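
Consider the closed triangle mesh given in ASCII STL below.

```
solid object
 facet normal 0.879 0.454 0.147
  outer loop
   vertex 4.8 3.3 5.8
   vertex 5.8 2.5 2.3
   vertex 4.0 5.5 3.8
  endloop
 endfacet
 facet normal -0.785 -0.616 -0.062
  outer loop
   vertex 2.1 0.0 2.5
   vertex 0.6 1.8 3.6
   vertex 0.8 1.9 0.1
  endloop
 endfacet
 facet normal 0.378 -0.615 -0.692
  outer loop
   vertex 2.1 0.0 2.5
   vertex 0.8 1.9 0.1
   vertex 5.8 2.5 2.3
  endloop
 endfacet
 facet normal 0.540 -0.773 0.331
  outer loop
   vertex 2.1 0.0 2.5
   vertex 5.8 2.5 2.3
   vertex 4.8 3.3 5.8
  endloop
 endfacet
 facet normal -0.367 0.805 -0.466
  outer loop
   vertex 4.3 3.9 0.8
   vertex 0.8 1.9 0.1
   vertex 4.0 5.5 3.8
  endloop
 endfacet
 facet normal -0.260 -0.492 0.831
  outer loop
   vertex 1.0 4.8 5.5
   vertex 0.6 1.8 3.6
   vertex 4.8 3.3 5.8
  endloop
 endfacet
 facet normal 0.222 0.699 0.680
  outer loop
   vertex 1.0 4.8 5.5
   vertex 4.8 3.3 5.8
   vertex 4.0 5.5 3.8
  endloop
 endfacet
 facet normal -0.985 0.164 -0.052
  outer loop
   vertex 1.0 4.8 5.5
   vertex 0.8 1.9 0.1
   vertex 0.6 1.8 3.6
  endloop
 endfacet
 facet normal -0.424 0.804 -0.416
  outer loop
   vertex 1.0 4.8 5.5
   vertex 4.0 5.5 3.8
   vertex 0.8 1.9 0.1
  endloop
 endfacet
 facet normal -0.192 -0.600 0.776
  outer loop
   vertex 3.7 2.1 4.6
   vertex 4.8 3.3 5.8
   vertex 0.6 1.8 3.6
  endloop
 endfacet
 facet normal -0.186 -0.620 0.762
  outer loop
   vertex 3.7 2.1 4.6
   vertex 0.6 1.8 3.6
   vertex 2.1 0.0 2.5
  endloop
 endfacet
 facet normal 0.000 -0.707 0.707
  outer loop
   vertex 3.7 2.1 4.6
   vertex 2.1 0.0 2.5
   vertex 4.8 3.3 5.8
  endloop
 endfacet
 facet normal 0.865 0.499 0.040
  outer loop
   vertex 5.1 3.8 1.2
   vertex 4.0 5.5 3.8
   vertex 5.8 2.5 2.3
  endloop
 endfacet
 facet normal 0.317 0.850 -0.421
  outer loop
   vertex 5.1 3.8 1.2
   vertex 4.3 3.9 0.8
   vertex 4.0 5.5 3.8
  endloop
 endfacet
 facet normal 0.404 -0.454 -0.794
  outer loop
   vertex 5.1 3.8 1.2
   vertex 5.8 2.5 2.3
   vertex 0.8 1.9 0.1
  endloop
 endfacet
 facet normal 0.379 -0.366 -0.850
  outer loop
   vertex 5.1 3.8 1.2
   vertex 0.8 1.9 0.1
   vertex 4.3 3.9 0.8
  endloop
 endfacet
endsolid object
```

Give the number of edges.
24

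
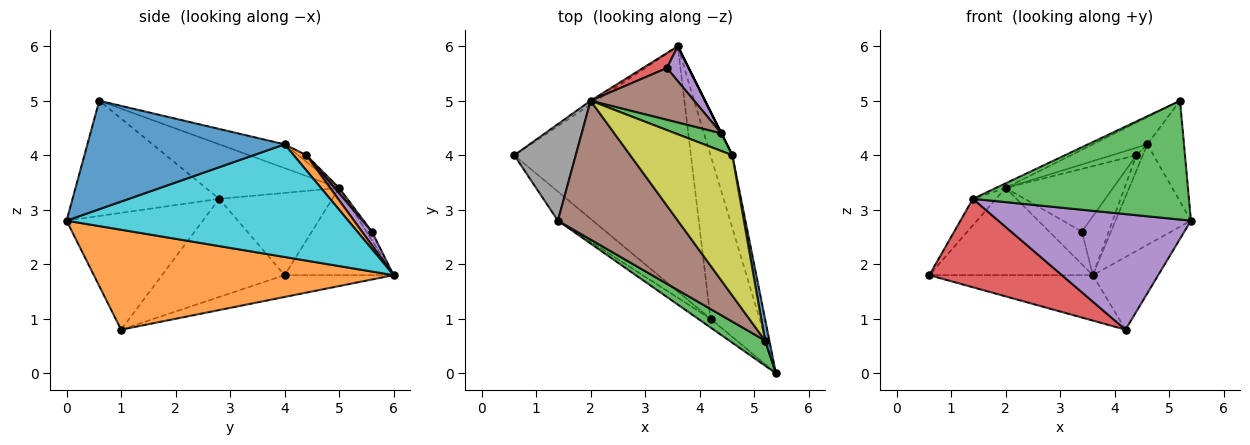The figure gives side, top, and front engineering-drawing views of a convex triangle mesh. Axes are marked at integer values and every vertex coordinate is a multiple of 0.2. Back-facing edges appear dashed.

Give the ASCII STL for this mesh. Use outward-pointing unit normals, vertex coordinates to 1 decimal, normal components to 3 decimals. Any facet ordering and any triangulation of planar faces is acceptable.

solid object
 facet normal -0.121 0.181 -0.976
  outer loop
   vertex 4.2 1.0 0.8
   vertex 0.6 4.0 1.8
   vertex 3.6 6.0 1.8
  endloop
 endfacet
 facet normal 0.881 0.192 -0.432
  outer loop
   vertex 4.2 1.0 0.8
   vertex 3.6 6.0 1.8
   vertex 5.4 0.0 2.8
  endloop
 endfacet
 facet normal -0.553 -0.815 0.172
  outer loop
   vertex 1.4 2.8 3.2
   vertex 5.4 0.0 2.8
   vertex 5.2 0.6 5.0
  endloop
 endfacet
 facet normal -0.660 -0.714 -0.235
  outer loop
   vertex 1.4 2.8 3.2
   vertex 0.6 4.0 1.8
   vertex 4.2 1.0 0.8
  endloop
 endfacet
 facet normal -0.576 -0.815 -0.061
  outer loop
   vertex 1.4 2.8 3.2
   vertex 4.2 1.0 0.8
   vertex 5.4 0.0 2.8
  endloop
 endfacet
 facet normal -0.414 0.030 0.910
  outer loop
   vertex 2.0 5.0 3.4
   vertex 1.4 2.8 3.2
   vertex 5.2 0.6 5.0
  endloop
 endfacet
 facet normal -0.554 0.832 -0.035
  outer loop
   vertex 2.0 5.0 3.4
   vertex 3.6 6.0 1.8
   vertex 0.6 4.0 1.8
  endloop
 endfacet
 facet normal -0.791 0.162 0.591
  outer loop
   vertex 2.0 5.0 3.4
   vertex 0.6 4.0 1.8
   vertex 1.4 2.8 3.2
  endloop
 endfacet
 facet normal -0.223 0.186 0.957
  outer loop
   vertex 4.6 4.0 4.2
   vertex 2.0 5.0 3.4
   vertex 5.2 0.6 5.0
  endloop
 endfacet
 facet normal 0.950 0.254 -0.184
  outer loop
   vertex 4.6 4.0 4.2
   vertex 5.4 0.0 2.8
   vertex 3.6 6.0 1.8
  endloop
 endfacet
 facet normal 0.982 0.183 0.039
  outer loop
   vertex 4.6 4.0 4.2
   vertex 5.2 0.6 5.0
   vertex 5.4 0.0 2.8
  endloop
 endfacet
 facet normal 0.894 0.447 0.000
  outer loop
   vertex 4.4 4.4 4.0
   vertex 4.6 4.0 4.2
   vertex 3.6 6.0 1.8
  endloop
 endfacet
 facet normal -0.130 0.391 0.911
  outer loop
   vertex 4.4 4.4 4.0
   vertex 2.0 5.0 3.4
   vertex 4.6 4.0 4.2
  endloop
 endfacet
 facet normal -0.150 0.899 0.412
  outer loop
   vertex 3.4 5.6 2.6
   vertex 3.6 6.0 1.8
   vertex 2.0 5.0 3.4
  endloop
 endfacet
 facet normal 0.304 0.820 0.486
  outer loop
   vertex 3.4 5.6 2.6
   vertex 4.4 4.4 4.0
   vertex 3.6 6.0 1.8
  endloop
 endfacet
 facet normal 0.034 0.771 0.637
  outer loop
   vertex 3.4 5.6 2.6
   vertex 2.0 5.0 3.4
   vertex 4.4 4.4 4.0
  endloop
 endfacet
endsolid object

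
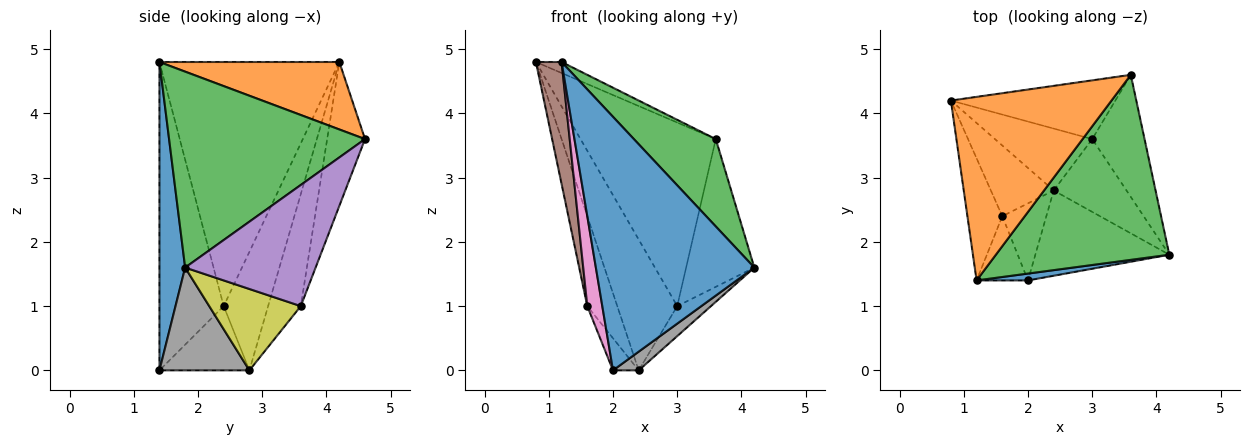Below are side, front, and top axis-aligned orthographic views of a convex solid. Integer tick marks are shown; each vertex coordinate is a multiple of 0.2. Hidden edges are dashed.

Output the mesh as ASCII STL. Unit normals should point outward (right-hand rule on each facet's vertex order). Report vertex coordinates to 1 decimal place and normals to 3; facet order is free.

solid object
 facet normal 0.160 -0.987 0.027
  outer loop
   vertex 2.0 1.4 0.0
   vertex 4.2 1.8 1.6
   vertex 1.2 1.4 4.8
  endloop
 endfacet
 facet normal 0.387 0.055 0.921
  outer loop
   vertex 3.6 4.6 3.6
   vertex 0.8 4.2 4.8
   vertex 1.2 1.4 4.8
  endloop
 endfacet
 facet normal 0.715 -0.299 0.633
  outer loop
   vertex 3.6 4.6 3.6
   vertex 1.2 1.4 4.8
   vertex 4.2 1.8 1.6
  endloop
 endfacet
 facet normal -0.258 0.920 -0.294
  outer loop
   vertex 3.6 4.6 3.6
   vertex 3.0 3.6 1.0
   vertex 0.8 4.2 4.8
  endloop
 endfacet
 facet normal 0.828 0.433 -0.357
  outer loop
   vertex 3.6 4.6 3.6
   vertex 4.2 1.8 1.6
   vertex 3.0 3.6 1.0
  endloop
 endfacet
 facet normal -0.980 -0.140 -0.140
  outer loop
   vertex 1.6 2.4 1.0
   vertex 1.2 1.4 4.8
   vertex 0.8 4.2 4.8
  endloop
 endfacet
 facet normal -0.961 -0.224 -0.160
  outer loop
   vertex 1.6 2.4 1.0
   vertex 2.0 1.4 0.0
   vertex 1.2 1.4 4.8
  endloop
 endfacet
 facet normal 0.600 -0.171 -0.782
  outer loop
   vertex 2.4 2.8 0.0
   vertex 4.2 1.8 1.6
   vertex 2.0 1.4 0.0
  endloop
 endfacet
 facet normal 0.719 0.265 -0.643
  outer loop
   vertex 2.4 2.8 0.0
   vertex 3.0 3.6 1.0
   vertex 4.2 1.8 1.6
  endloop
 endfacet
 facet normal -0.803 0.229 -0.550
  outer loop
   vertex 2.4 2.8 0.0
   vertex 2.0 1.4 0.0
   vertex 1.6 2.4 1.0
  endloop
 endfacet
 facet normal -0.442 0.811 -0.384
  outer loop
   vertex 2.4 2.8 0.0
   vertex 0.8 4.2 4.8
   vertex 3.0 3.6 1.0
  endloop
 endfacet
 facet normal -0.759 0.512 -0.402
  outer loop
   vertex 2.4 2.8 0.0
   vertex 1.6 2.4 1.0
   vertex 0.8 4.2 4.8
  endloop
 endfacet
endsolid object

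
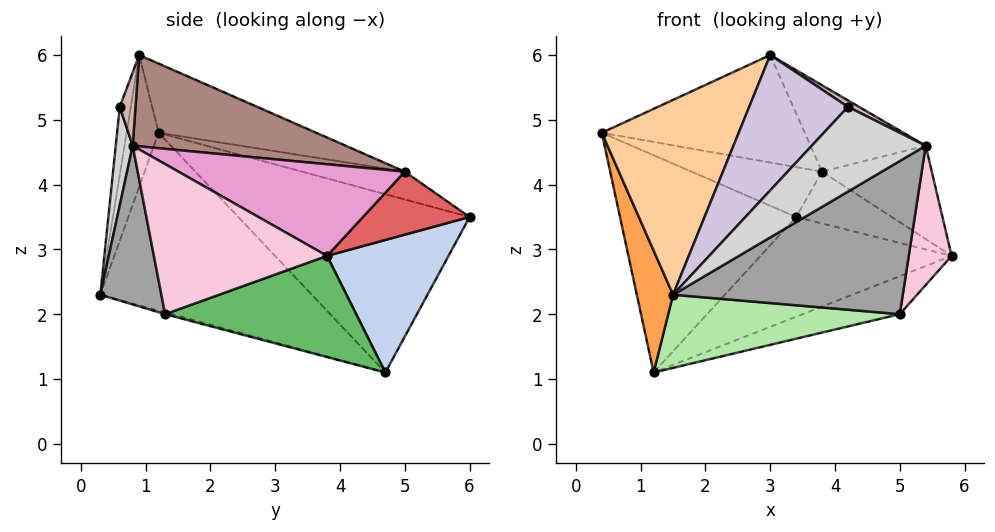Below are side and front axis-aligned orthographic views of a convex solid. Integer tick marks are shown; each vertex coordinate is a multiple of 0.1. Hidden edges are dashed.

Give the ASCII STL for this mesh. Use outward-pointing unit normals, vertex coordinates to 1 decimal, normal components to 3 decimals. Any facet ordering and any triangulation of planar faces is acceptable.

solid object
 facet normal -0.738 0.562 0.372
  outer loop
   vertex 1.2 4.7 1.1
   vertex 0.4 1.2 4.8
   vertex 3.4 6.0 3.5
  endloop
 endfacet
 facet normal 0.389 0.612 -0.688
  outer loop
   vertex 1.2 4.7 1.1
   vertex 3.4 6.0 3.5
   vertex 5.8 3.8 2.9
  endloop
 endfacet
 facet normal -0.924 -0.158 -0.349
  outer loop
   vertex 1.5 0.3 2.3
   vertex 0.4 1.2 4.8
   vertex 1.2 4.7 1.1
  endloop
 endfacet
 facet normal -0.221 -0.945 0.243
  outer loop
   vertex 3.0 0.9 6.0
   vertex 0.4 1.2 4.8
   vertex 1.5 0.3 2.3
  endloop
 endfacet
 facet normal 0.391 0.199 -0.899
  outer loop
   vertex 5.0 1.3 2.0
   vertex 1.2 4.7 1.1
   vertex 5.8 3.8 2.9
  endloop
 endfacet
 facet normal -0.007 -0.264 -0.965
  outer loop
   vertex 5.0 1.3 2.0
   vertex 1.5 0.3 2.3
   vertex 1.2 4.7 1.1
  endloop
 endfacet
 facet normal 0.658 0.590 0.467
  outer loop
   vertex 3.8 5.0 4.2
   vertex 5.8 3.8 2.9
   vertex 3.4 6.0 3.5
  endloop
 endfacet
 facet normal -0.347 0.441 0.828
  outer loop
   vertex 3.8 5.0 4.2
   vertex 3.4 6.0 3.5
   vertex 0.4 1.2 4.8
  endloop
 endfacet
 facet normal -0.336 0.433 0.836
  outer loop
   vertex 3.8 5.0 4.2
   vertex 0.4 1.2 4.8
   vertex 3.0 0.9 6.0
  endloop
 endfacet
 facet normal -0.109 -0.973 0.202
  outer loop
   vertex 4.2 0.6 5.2
   vertex 3.0 0.9 6.0
   vertex 1.5 0.3 2.3
  endloop
 endfacet
 facet normal 0.494 0.267 0.828
  outer loop
   vertex 5.4 0.8 4.6
   vertex 3.8 5.0 4.2
   vertex 3.0 0.9 6.0
  endloop
 endfacet
 facet normal 0.466 -0.329 0.822
  outer loop
   vertex 5.4 0.8 4.6
   vertex 3.0 0.9 6.0
   vertex 4.2 0.6 5.2
  endloop
 endfacet
 facet normal 0.642 0.311 0.701
  outer loop
   vertex 5.4 0.8 4.6
   vertex 5.8 3.8 2.9
   vertex 3.8 5.0 4.2
  endloop
 endfacet
 facet normal 0.953 -0.236 -0.192
  outer loop
   vertex 5.4 0.8 4.6
   vertex 5.0 1.3 2.0
   vertex 5.8 3.8 2.9
  endloop
 endfacet
 facet normal 0.251 -0.943 -0.220
  outer loop
   vertex 5.4 0.8 4.6
   vertex 1.5 0.3 2.3
   vertex 5.0 1.3 2.0
  endloop
 endfacet
 facet normal 0.147 -0.988 -0.035
  outer loop
   vertex 5.4 0.8 4.6
   vertex 4.2 0.6 5.2
   vertex 1.5 0.3 2.3
  endloop
 endfacet
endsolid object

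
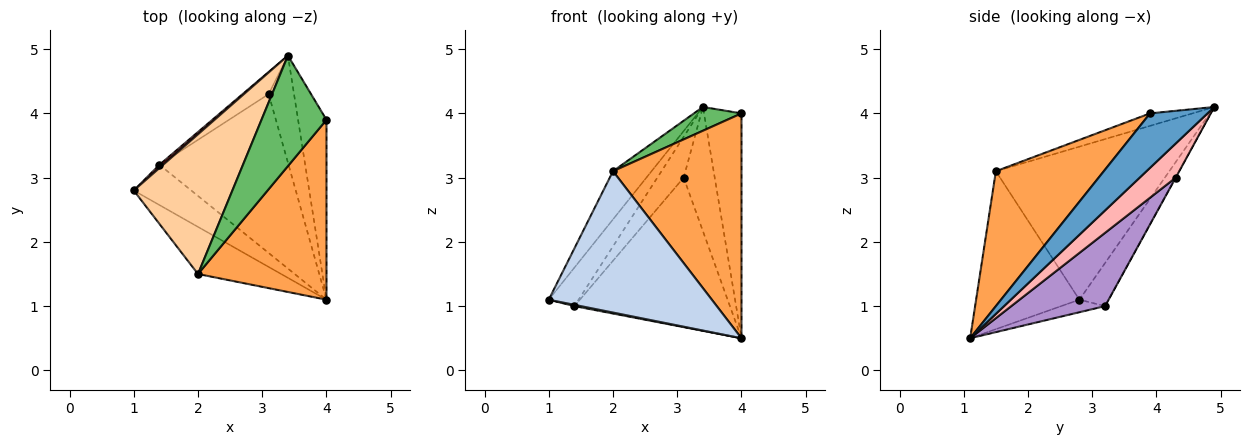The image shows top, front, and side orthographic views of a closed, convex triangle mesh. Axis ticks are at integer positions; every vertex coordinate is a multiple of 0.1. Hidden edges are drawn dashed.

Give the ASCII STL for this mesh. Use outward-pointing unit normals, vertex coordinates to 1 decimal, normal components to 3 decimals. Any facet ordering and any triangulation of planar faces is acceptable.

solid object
 facet normal 0.768 0.501 -0.400
  outer loop
   vertex 3.4 4.9 4.1
   vertex 4.0 3.9 4.0
   vertex 4.0 1.1 0.5
  endloop
 endfacet
 facet normal -0.515 -0.813 -0.271
  outer loop
   vertex 2.0 1.5 3.1
   vertex 1.0 2.8 1.1
   vertex 4.0 1.1 0.5
  endloop
 endfacet
 facet normal 0.548 -0.653 0.522
  outer loop
   vertex 2.0 1.5 3.1
   vertex 4.0 1.1 0.5
   vertex 4.0 3.9 4.0
  endloop
 endfacet
 facet normal -0.826 0.184 0.532
  outer loop
   vertex 2.0 1.5 3.1
   vertex 3.4 4.9 4.1
   vertex 1.0 2.8 1.1
  endloop
 endfacet
 facet normal -0.184 -0.207 0.961
  outer loop
   vertex 2.0 1.5 3.1
   vertex 4.0 3.9 4.0
   vertex 3.4 4.9 4.1
  endloop
 endfacet
 facet normal -0.213 -0.031 -0.977
  outer loop
   vertex 1.4 3.2 1.0
   vertex 4.0 1.1 0.5
   vertex 1.0 2.8 1.1
  endloop
 endfacet
 facet normal -0.698 0.713 0.059
  outer loop
   vertex 1.4 3.2 1.0
   vertex 1.0 2.8 1.1
   vertex 3.4 4.9 4.1
  endloop
 endfacet
 facet normal 0.660 0.569 -0.490
  outer loop
   vertex 3.1 4.3 3.0
   vertex 3.4 4.9 4.1
   vertex 4.0 1.1 0.5
  endloop
 endfacet
 facet normal 0.382 0.633 -0.673
  outer loop
   vertex 3.1 4.3 3.0
   vertex 4.0 1.1 0.5
   vertex 1.4 3.2 1.0
  endloop
 endfacet
 facet normal -0.007 0.879 -0.477
  outer loop
   vertex 3.1 4.3 3.0
   vertex 1.4 3.2 1.0
   vertex 3.4 4.9 4.1
  endloop
 endfacet
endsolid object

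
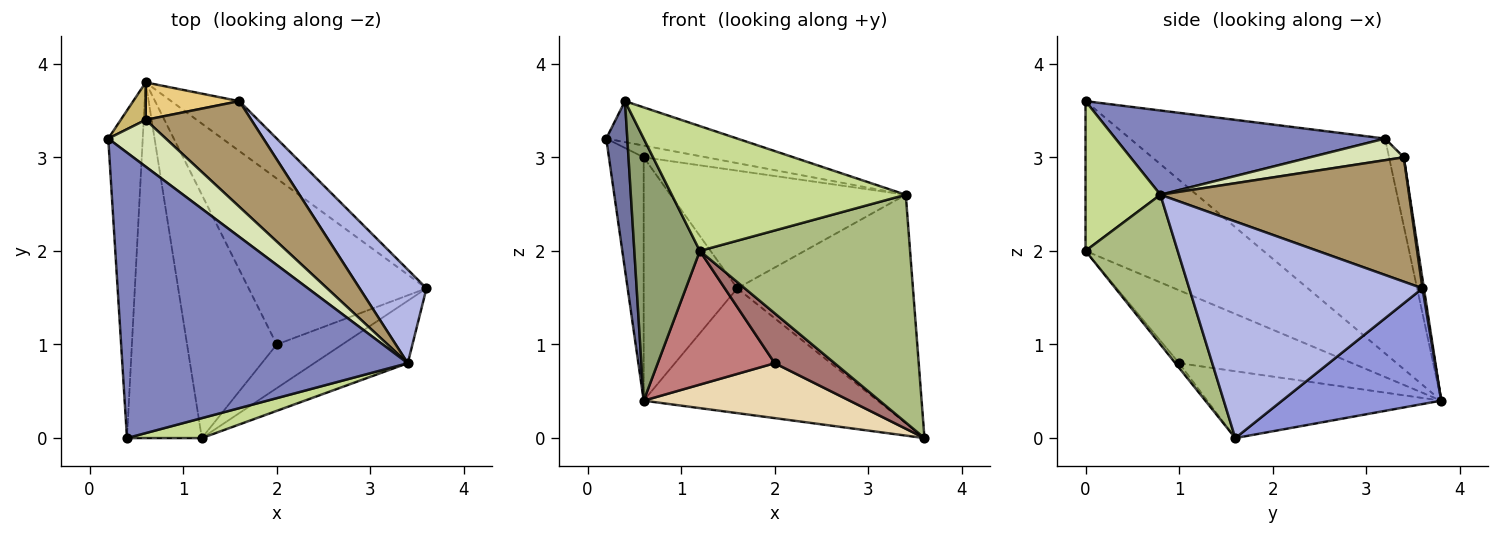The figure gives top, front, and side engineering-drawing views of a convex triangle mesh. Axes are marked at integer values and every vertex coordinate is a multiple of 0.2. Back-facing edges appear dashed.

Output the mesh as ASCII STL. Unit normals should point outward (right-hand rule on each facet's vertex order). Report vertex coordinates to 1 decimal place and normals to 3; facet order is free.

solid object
 facet normal -0.984 -0.081 -0.158
  outer loop
   vertex 0.6 3.8 0.4
   vertex 0.4 0.0 3.6
   vertex 0.2 3.2 3.2
  endloop
 endfacet
 facet normal 0.280 0.136 0.950
  outer loop
   vertex 3.4 0.8 2.6
   vertex 0.2 3.2 3.2
   vertex 0.4 0.0 3.6
  endloop
 endfacet
 facet normal 0.534 0.785 -0.314
  outer loop
   vertex 1.6 3.6 1.6
   vertex 3.6 1.6 0.0
   vertex 0.6 3.8 0.4
  endloop
 endfacet
 facet normal 0.776 0.584 0.239
  outer loop
   vertex 1.6 3.6 1.6
   vertex 3.4 0.8 2.6
   vertex 3.6 1.6 0.0
  endloop
 endfacet
 facet normal -0.849 -0.313 -0.425
  outer loop
   vertex 1.2 0.0 2.0
   vertex 0.4 0.0 3.6
   vertex 0.6 3.8 0.4
  endloop
 endfacet
 facet normal 0.389 -0.888 -0.243
  outer loop
   vertex 1.2 0.0 2.0
   vertex 3.6 1.6 0.0
   vertex 3.4 0.8 2.6
  endloop
 endfacet
 facet normal 0.301 -0.942 0.151
  outer loop
   vertex 1.2 0.0 2.0
   vertex 3.4 0.8 2.6
   vertex 0.4 0.0 3.6
  endloop
 endfacet
 facet normal 0.342 0.228 0.912
  outer loop
   vertex 0.6 3.4 3.0
   vertex 0.2 3.2 3.2
   vertex 3.4 0.8 2.6
  endloop
 endfacet
 facet normal 0.618 0.585 0.525
  outer loop
   vertex 0.6 3.4 3.0
   vertex 3.4 0.8 2.6
   vertex 1.6 3.6 1.6
  endloop
 endfacet
 facet normal -0.386 0.912 0.140
  outer loop
   vertex 0.6 3.4 3.0
   vertex 0.6 3.8 0.4
   vertex 0.2 3.2 3.2
  endloop
 endfacet
 facet normal 0.015 0.988 0.152
  outer loop
   vertex 0.6 3.4 3.0
   vertex 1.6 3.6 1.6
   vertex 0.6 3.8 0.4
  endloop
 endfacet
 facet normal -0.336 -0.296 -0.894
  outer loop
   vertex 2.0 1.0 0.8
   vertex 0.6 3.8 0.4
   vertex 3.6 1.6 0.0
  endloop
 endfacet
 facet normal -0.047 -0.752 -0.658
  outer loop
   vertex 2.0 1.0 0.8
   vertex 3.6 1.6 0.0
   vertex 1.2 0.0 2.0
  endloop
 endfacet
 facet normal -0.580 -0.392 -0.714
  outer loop
   vertex 2.0 1.0 0.8
   vertex 1.2 0.0 2.0
   vertex 0.6 3.8 0.4
  endloop
 endfacet
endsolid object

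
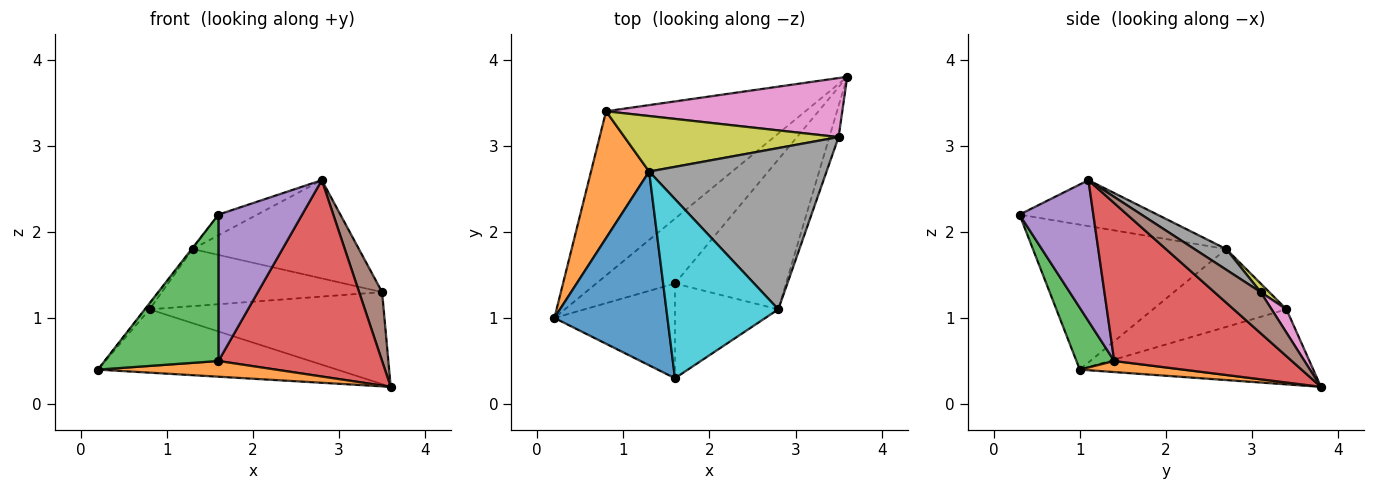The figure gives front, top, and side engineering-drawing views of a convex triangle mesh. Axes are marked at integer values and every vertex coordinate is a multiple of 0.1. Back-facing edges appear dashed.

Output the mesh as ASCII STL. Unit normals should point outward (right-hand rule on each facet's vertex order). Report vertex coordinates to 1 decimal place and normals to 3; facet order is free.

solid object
 facet normal -0.331 0.340 -0.880
  outer loop
   vertex 0.8 3.4 1.1
   vertex 3.6 3.8 0.2
   vertex 0.2 1.0 0.4
  endloop
 endfacet
 facet normal 0.135 -0.233 -0.963
  outer loop
   vertex 1.6 1.4 0.5
   vertex 0.2 1.0 0.4
   vertex 3.6 3.8 0.2
  endloop
 endfacet
 facet normal 0.268 -0.809 -0.523
  outer loop
   vertex 1.6 1.4 0.5
   vertex 1.6 0.3 2.2
   vertex 0.2 1.0 0.4
  endloop
 endfacet
 facet normal 0.653 -0.602 -0.459
  outer loop
   vertex 1.6 1.4 0.5
   vertex 3.6 3.8 0.2
   vertex 2.8 1.1 2.6
  endloop
 endfacet
 facet normal 0.595 -0.675 -0.437
  outer loop
   vertex 1.6 1.4 0.5
   vertex 2.8 1.1 2.6
   vertex 1.6 0.3 2.2
  endloop
 endfacet
 facet normal 0.878 -0.436 -0.197
  outer loop
   vertex 3.5 3.1 1.3
   vertex 2.8 1.1 2.6
   vertex 3.6 3.8 0.2
  endloop
 endfacet
 facet normal 0.053 0.840 0.540
  outer loop
   vertex 3.5 3.1 1.3
   vertex 3.6 3.8 0.2
   vertex 0.8 3.4 1.1
  endloop
 endfacet
 facet normal 0.099 0.518 0.850
  outer loop
   vertex 1.3 2.7 1.8
   vertex 2.8 1.1 2.6
   vertex 3.5 3.1 1.3
  endloop
 endfacet
 facet normal 0.028 0.717 0.697
  outer loop
   vertex 1.3 2.7 1.8
   vertex 3.5 3.1 1.3
   vertex 0.8 3.4 1.1
  endloop
 endfacet
 facet normal -0.377 0.106 0.920
  outer loop
   vertex 1.3 2.7 1.8
   vertex 1.6 0.3 2.2
   vertex 2.8 1.1 2.6
  endloop
 endfacet
 facet normal -0.789 0.004 0.615
  outer loop
   vertex 1.3 2.7 1.8
   vertex 0.2 1.0 0.4
   vertex 1.6 0.3 2.2
  endloop
 endfacet
 facet normal -0.801 0.026 0.598
  outer loop
   vertex 1.3 2.7 1.8
   vertex 0.8 3.4 1.1
   vertex 0.2 1.0 0.4
  endloop
 endfacet
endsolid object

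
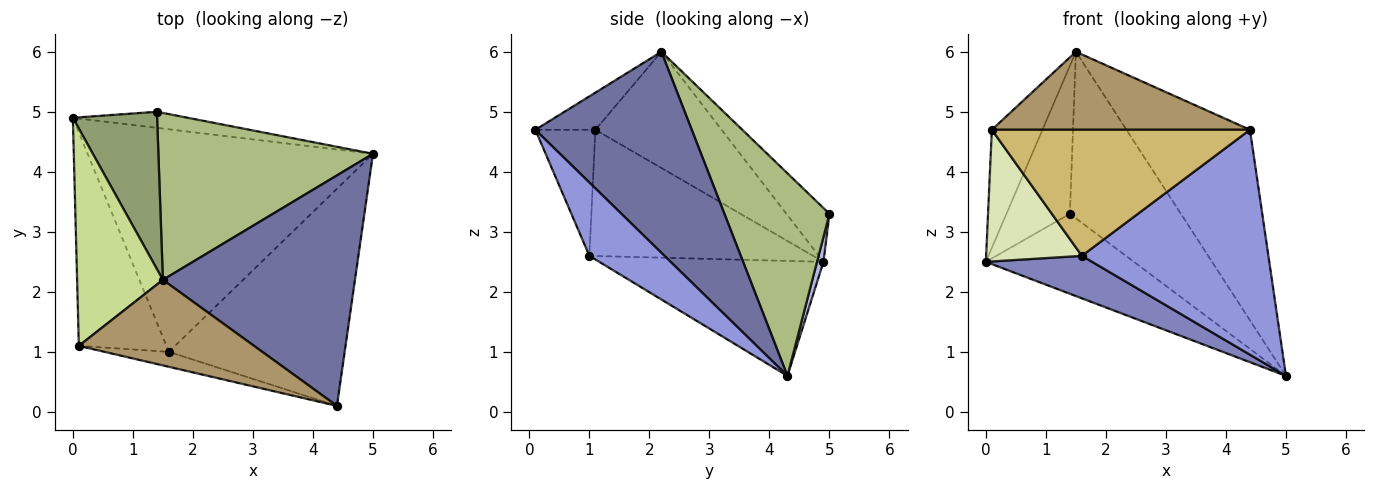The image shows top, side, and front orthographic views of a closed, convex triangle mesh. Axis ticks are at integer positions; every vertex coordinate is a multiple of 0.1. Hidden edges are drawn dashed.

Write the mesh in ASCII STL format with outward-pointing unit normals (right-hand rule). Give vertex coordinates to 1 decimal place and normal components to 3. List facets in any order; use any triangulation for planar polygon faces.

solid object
 facet normal 0.628 0.496 0.600
  outer loop
   vertex 1.5 2.2 6.0
   vertex 4.4 0.1 4.7
   vertex 5.0 4.3 0.6
  endloop
 endfacet
 facet normal -0.368 -0.174 -0.913
  outer loop
   vertex 1.6 1.0 2.6
   vertex 0.0 4.9 2.5
   vertex 5.0 4.3 0.6
  endloop
 endfacet
 facet normal 0.278 -0.691 -0.667
  outer loop
   vertex 1.6 1.0 2.6
   vertex 5.0 4.3 0.6
   vertex 4.4 0.1 4.7
  endloop
 endfacet
 facet normal 0.043 0.979 -0.197
  outer loop
   vertex 1.4 5.0 3.3
   vertex 5.0 4.3 0.6
   vertex 0.0 4.9 2.5
  endloop
 endfacet
 facet normal -0.422 0.622 0.660
  outer loop
   vertex 1.4 5.0 3.3
   vertex 0.0 4.9 2.5
   vertex 1.5 2.2 6.0
  endloop
 endfacet
 facet normal 0.556 0.587 0.589
  outer loop
   vertex 1.4 5.0 3.3
   vertex 1.5 2.2 6.0
   vertex 5.0 4.3 0.6
  endloop
 endfacet
 facet normal -0.766 0.307 0.565
  outer loop
   vertex 0.1 1.1 4.7
   vertex 1.5 2.2 6.0
   vertex 0.0 4.9 2.5
  endloop
 endfacet
 facet normal -0.775 -0.332 -0.538
  outer loop
   vertex 0.1 1.1 4.7
   vertex 0.0 4.9 2.5
   vertex 1.6 1.0 2.6
  endloop
 endfacet
 facet normal -0.155 -0.666 0.730
  outer loop
   vertex 0.1 1.1 4.7
   vertex 4.4 0.1 4.7
   vertex 1.5 2.2 6.0
  endloop
 endfacet
 facet normal -0.225 -0.968 -0.115
  outer loop
   vertex 0.1 1.1 4.7
   vertex 1.6 1.0 2.6
   vertex 4.4 0.1 4.7
  endloop
 endfacet
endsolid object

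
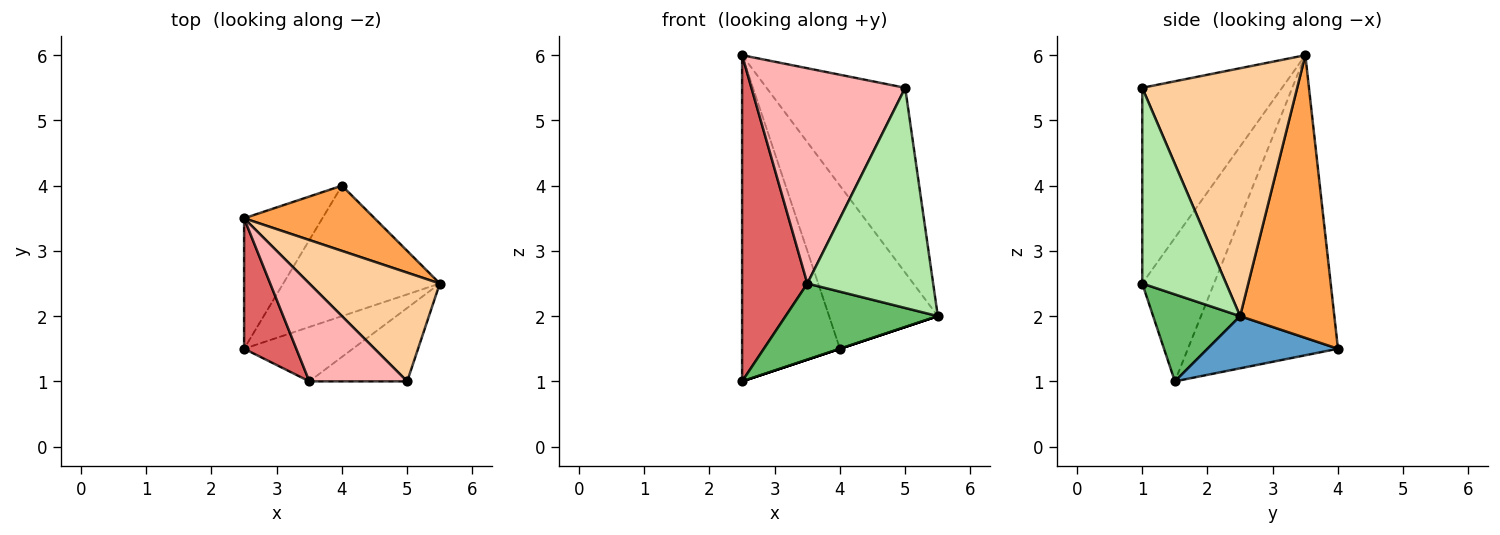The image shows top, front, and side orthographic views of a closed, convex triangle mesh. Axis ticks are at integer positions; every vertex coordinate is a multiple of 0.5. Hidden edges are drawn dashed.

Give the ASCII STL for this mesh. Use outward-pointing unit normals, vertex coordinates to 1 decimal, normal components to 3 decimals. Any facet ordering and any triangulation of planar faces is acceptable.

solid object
 facet normal 0.316 0.000 -0.949
  outer loop
   vertex 4.0 4.0 1.5
   vertex 5.5 2.5 2.0
   vertex 2.5 1.5 1.0
  endloop
 endfacet
 facet normal -0.818 0.534 -0.213
  outer loop
   vertex 2.5 3.5 6.0
   vertex 4.0 4.0 1.5
   vertex 2.5 1.5 1.0
  endloop
 endfacet
 facet normal 0.627 0.723 0.289
  outer loop
   vertex 2.5 3.5 6.0
   vertex 5.5 2.5 2.0
   vertex 4.0 4.0 1.5
  endloop
 endfacet
 facet normal 0.694 0.621 0.365
  outer loop
   vertex 5.0 1.0 5.5
   vertex 5.5 2.5 2.0
   vertex 2.5 3.5 6.0
  endloop
 endfacet
 facet normal 0.422 -0.738 -0.527
  outer loop
   vertex 3.5 1.0 2.5
   vertex 2.5 1.5 1.0
   vertex 5.5 2.5 2.0
  endloop
 endfacet
 facet normal 0.535 -0.802 -0.267
  outer loop
   vertex 3.5 1.0 2.5
   vertex 5.5 2.5 2.0
   vertex 5.0 1.0 5.5
  endloop
 endfacet
 facet normal -0.715 -0.650 0.260
  outer loop
   vertex 3.5 1.0 2.5
   vertex 2.5 3.5 6.0
   vertex 2.5 1.5 1.0
  endloop
 endfacet
 facet normal -0.638 -0.701 0.319
  outer loop
   vertex 3.5 1.0 2.5
   vertex 5.0 1.0 5.5
   vertex 2.5 3.5 6.0
  endloop
 endfacet
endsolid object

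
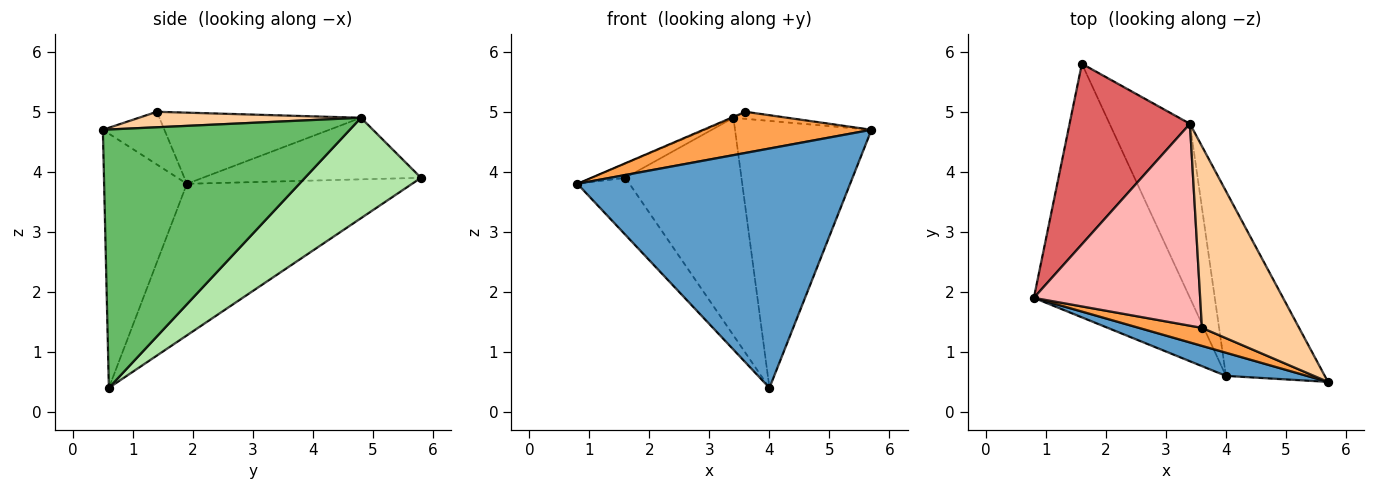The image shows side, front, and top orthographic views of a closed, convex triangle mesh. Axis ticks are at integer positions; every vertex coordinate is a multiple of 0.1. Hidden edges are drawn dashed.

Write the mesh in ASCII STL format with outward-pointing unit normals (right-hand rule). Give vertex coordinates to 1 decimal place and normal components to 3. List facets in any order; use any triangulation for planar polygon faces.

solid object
 facet normal -0.289 -0.953 0.092
  outer loop
   vertex 4.0 0.6 0.4
   vertex 5.7 0.5 4.7
   vertex 0.8 1.9 3.8
  endloop
 endfacet
 facet normal -0.688 0.159 -0.708
  outer loop
   vertex 4.0 0.6 0.4
   vertex 0.8 1.9 3.8
   vertex 1.6 5.8 3.9
  endloop
 endfacet
 facet normal -0.318 -0.869 0.380
  outer loop
   vertex 3.6 1.4 5.0
   vertex 0.8 1.9 3.8
   vertex 5.7 0.5 4.7
  endloop
 endfacet
 facet normal 0.157 0.038 0.987
  outer loop
   vertex 3.4 4.8 4.9
   vertex 3.6 1.4 5.0
   vertex 5.7 0.5 4.7
  endloop
 endfacet
 facet normal 0.830 0.459 -0.317
  outer loop
   vertex 3.4 4.8 4.9
   vertex 5.7 0.5 4.7
   vertex 4.0 0.6 0.4
  endloop
 endfacet
 facet normal 0.615 0.615 -0.492
  outer loop
   vertex 3.4 4.8 4.9
   vertex 4.0 0.6 0.4
   vertex 1.6 5.8 3.9
  endloop
 endfacet
 facet normal -0.454 0.070 0.888
  outer loop
   vertex 3.4 4.8 4.9
   vertex 1.6 5.8 3.9
   vertex 0.8 1.9 3.8
  endloop
 endfacet
 facet normal -0.393 0.004 0.919
  outer loop
   vertex 3.4 4.8 4.9
   vertex 0.8 1.9 3.8
   vertex 3.6 1.4 5.0
  endloop
 endfacet
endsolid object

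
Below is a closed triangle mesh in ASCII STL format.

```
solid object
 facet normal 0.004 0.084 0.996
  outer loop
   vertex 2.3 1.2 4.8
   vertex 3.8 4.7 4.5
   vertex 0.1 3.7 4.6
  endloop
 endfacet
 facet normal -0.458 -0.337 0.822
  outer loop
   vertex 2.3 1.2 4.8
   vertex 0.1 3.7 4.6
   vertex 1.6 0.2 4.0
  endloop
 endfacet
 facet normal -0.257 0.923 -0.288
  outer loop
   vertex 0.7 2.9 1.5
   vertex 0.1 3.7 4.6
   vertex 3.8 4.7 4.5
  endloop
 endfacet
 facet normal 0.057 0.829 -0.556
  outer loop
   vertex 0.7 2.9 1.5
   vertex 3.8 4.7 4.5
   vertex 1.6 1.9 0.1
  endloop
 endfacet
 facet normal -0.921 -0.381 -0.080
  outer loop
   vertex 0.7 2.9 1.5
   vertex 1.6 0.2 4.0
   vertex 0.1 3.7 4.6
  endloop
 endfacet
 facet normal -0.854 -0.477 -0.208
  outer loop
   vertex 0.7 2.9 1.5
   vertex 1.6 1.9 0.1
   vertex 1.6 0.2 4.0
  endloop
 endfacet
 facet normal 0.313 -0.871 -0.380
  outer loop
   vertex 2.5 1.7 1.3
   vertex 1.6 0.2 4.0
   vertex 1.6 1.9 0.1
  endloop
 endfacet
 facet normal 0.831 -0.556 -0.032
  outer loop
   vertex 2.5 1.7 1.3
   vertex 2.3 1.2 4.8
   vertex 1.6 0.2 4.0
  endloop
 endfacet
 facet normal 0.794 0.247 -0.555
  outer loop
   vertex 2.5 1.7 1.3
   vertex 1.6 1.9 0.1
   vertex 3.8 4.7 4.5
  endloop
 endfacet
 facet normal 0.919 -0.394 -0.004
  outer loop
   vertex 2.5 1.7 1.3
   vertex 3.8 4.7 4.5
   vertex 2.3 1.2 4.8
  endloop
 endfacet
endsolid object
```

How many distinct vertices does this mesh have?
7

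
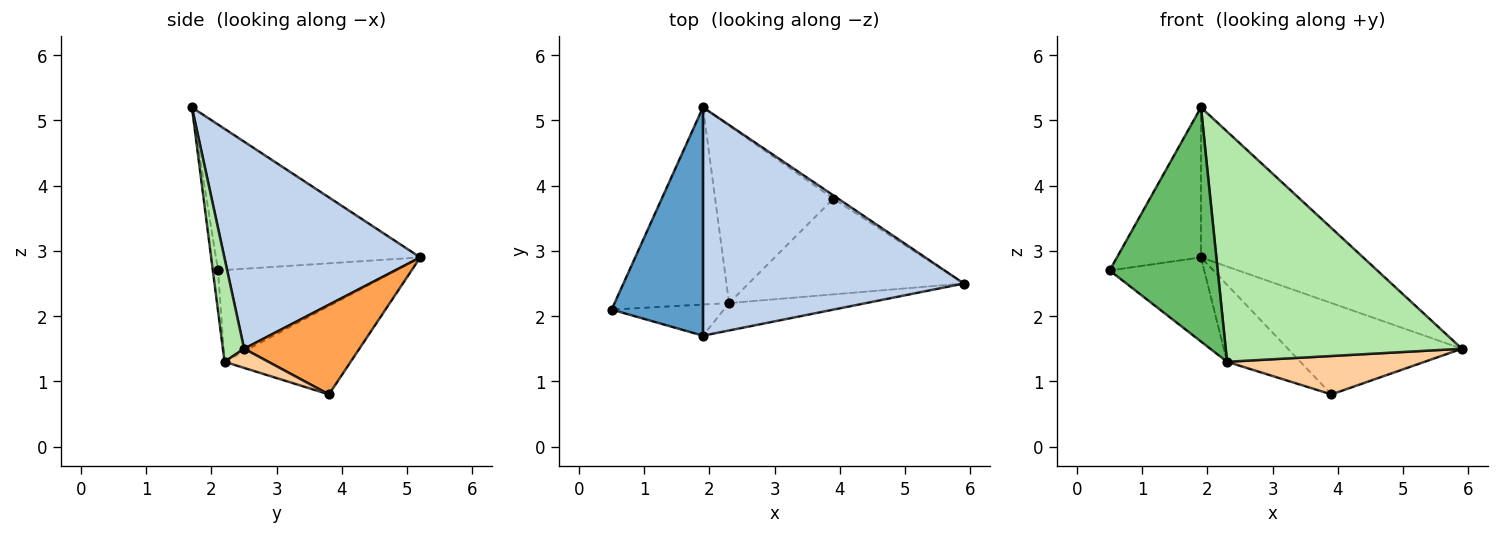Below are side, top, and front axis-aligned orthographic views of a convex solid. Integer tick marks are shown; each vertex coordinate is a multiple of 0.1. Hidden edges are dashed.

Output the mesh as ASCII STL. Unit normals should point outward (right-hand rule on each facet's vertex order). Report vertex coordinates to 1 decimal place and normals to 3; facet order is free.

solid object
 facet normal -0.800 0.329 0.501
  outer loop
   vertex 1.9 1.7 5.2
   vertex 1.9 5.2 2.9
   vertex 0.5 2.1 2.7
  endloop
 endfacet
 facet normal 0.553 0.458 0.696
  outer loop
   vertex 1.9 1.7 5.2
   vertex 5.9 2.5 1.5
   vertex 1.9 5.2 2.9
  endloop
 endfacet
 facet normal 0.552 0.833 -0.030
  outer loop
   vertex 3.9 3.8 0.8
   vertex 1.9 5.2 2.9
   vertex 5.9 2.5 1.5
  endloop
 endfacet
 facet normal 0.082 -0.371 -0.925
  outer loop
   vertex 2.3 2.2 1.3
   vertex 3.9 3.8 0.8
   vertex 5.9 2.5 1.5
  endloop
 endfacet
 facet normal -0.048 -0.990 -0.132
  outer loop
   vertex 2.3 2.2 1.3
   vertex 1.9 1.7 5.2
   vertex 0.5 2.1 2.7
  endloop
 endfacet
 facet normal 0.089 -0.989 -0.118
  outer loop
   vertex 2.3 2.2 1.3
   vertex 5.9 2.5 1.5
   vertex 1.9 1.7 5.2
  endloop
 endfacet
 facet normal -0.593 0.316 -0.740
  outer loop
   vertex 2.3 2.2 1.3
   vertex 0.5 2.1 2.7
   vertex 1.9 5.2 2.9
  endloop
 endfacet
 facet normal -0.565 0.328 -0.757
  outer loop
   vertex 2.3 2.2 1.3
   vertex 1.9 5.2 2.9
   vertex 3.9 3.8 0.8
  endloop
 endfacet
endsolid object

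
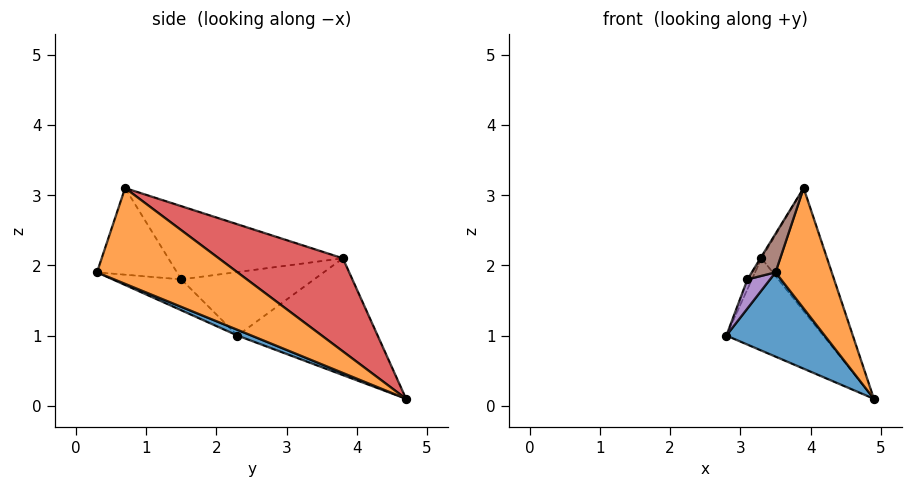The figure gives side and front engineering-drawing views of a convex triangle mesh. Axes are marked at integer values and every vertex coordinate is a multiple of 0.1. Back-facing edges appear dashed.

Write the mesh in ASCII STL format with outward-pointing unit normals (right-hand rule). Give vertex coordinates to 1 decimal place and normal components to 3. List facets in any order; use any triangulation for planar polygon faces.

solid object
 facet normal 0.056 -0.393 -0.918
  outer loop
   vertex 3.5 0.3 1.9
   vertex 2.8 2.3 1.0
   vertex 4.9 4.7 0.1
  endloop
 endfacet
 facet normal 0.913 -0.365 -0.183
  outer loop
   vertex 3.5 0.3 1.9
   vertex 4.9 4.7 0.1
   vertex 3.9 0.7 3.1
  endloop
 endfacet
 facet normal -0.763 0.528 -0.373
  outer loop
   vertex 3.3 3.8 2.1
   vertex 4.9 4.7 0.1
   vertex 2.8 2.3 1.0
  endloop
 endfacet
 facet normal 0.651 0.344 0.676
  outer loop
   vertex 3.3 3.8 2.1
   vertex 3.9 0.7 3.1
   vertex 4.9 4.7 0.1
  endloop
 endfacet
 facet normal -0.949 -0.313 0.043
  outer loop
   vertex 3.1 1.5 1.8
   vertex 2.8 2.3 1.0
   vertex 3.5 0.3 1.9
  endloop
 endfacet
 facet normal -0.885 -0.263 0.383
  outer loop
   vertex 3.1 1.5 1.8
   vertex 3.5 0.3 1.9
   vertex 3.9 0.7 3.1
  endloop
 endfacet
 facet normal -0.925 0.031 0.378
  outer loop
   vertex 3.1 1.5 1.8
   vertex 3.3 3.8 2.1
   vertex 2.8 2.3 1.0
  endloop
 endfacet
 facet normal -0.850 0.005 0.526
  outer loop
   vertex 3.1 1.5 1.8
   vertex 3.9 0.7 3.1
   vertex 3.3 3.8 2.1
  endloop
 endfacet
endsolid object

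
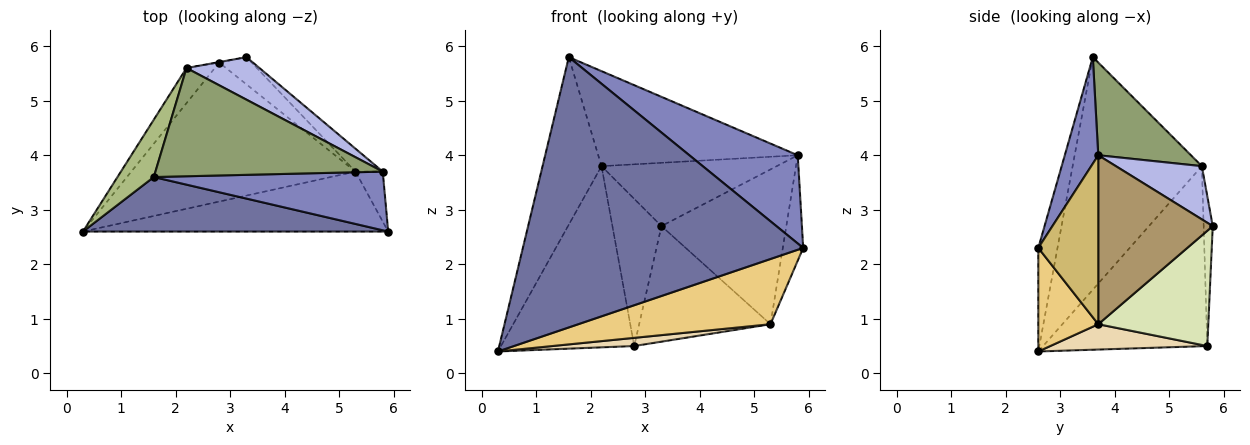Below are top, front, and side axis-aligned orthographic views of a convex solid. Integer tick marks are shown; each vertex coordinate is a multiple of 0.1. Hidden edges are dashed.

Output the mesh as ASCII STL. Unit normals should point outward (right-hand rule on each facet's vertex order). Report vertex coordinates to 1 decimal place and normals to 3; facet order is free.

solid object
 facet normal -0.067 -0.978 0.197
  outer loop
   vertex 1.6 3.6 5.8
   vertex 0.3 2.6 0.4
   vertex 5.9 2.6 2.3
  endloop
 endfacet
 facet normal 0.249 -0.806 0.536
  outer loop
   vertex 5.8 3.7 4.0
   vertex 1.6 3.6 5.8
   vertex 5.9 2.6 2.3
  endloop
 endfacet
 facet normal -0.182 0.983 -0.003
  outer loop
   vertex 2.2 5.6 3.8
   vertex 3.3 5.8 2.7
   vertex 2.8 5.7 0.5
  endloop
 endfacet
 facet normal 0.377 0.769 0.517
  outer loop
   vertex 2.2 5.6 3.8
   vertex 5.8 3.7 4.0
   vertex 3.3 5.8 2.7
  endloop
 endfacet
 facet normal 0.293 0.631 0.719
  outer loop
   vertex 2.2 5.6 3.8
   vertex 1.6 3.6 5.8
   vertex 5.8 3.7 4.0
  endloop
 endfacet
 facet normal -0.901 0.411 0.141
  outer loop
   vertex 2.2 5.6 3.8
   vertex 0.3 2.6 0.4
   vertex 1.6 3.6 5.8
  endloop
 endfacet
 facet normal -0.771 0.625 -0.121
  outer loop
   vertex 2.2 5.6 3.8
   vertex 2.8 5.7 0.5
   vertex 0.3 2.6 0.4
  endloop
 endfacet
 facet normal 0.632 0.754 -0.178
  outer loop
   vertex 5.3 3.7 0.9
   vertex 2.8 5.7 0.5
   vertex 3.3 5.8 2.7
  endloop
 endfacet
 facet normal 0.672 0.733 -0.108
  outer loop
   vertex 5.3 3.7 0.9
   vertex 3.3 5.8 2.7
   vertex 5.8 3.7 4.0
  endloop
 endfacet
 facet normal 0.936 0.318 -0.151
  outer loop
   vertex 5.3 3.7 0.9
   vertex 5.8 3.7 4.0
   vertex 5.9 2.6 2.3
  endloop
 endfacet
 facet normal 0.224 -0.717 -0.660
  outer loop
   vertex 5.3 3.7 0.9
   vertex 5.9 2.6 2.3
   vertex 0.3 2.6 0.4
  endloop
 endfacet
 facet normal 0.112 -0.058 -0.992
  outer loop
   vertex 5.3 3.7 0.9
   vertex 0.3 2.6 0.4
   vertex 2.8 5.7 0.5
  endloop
 endfacet
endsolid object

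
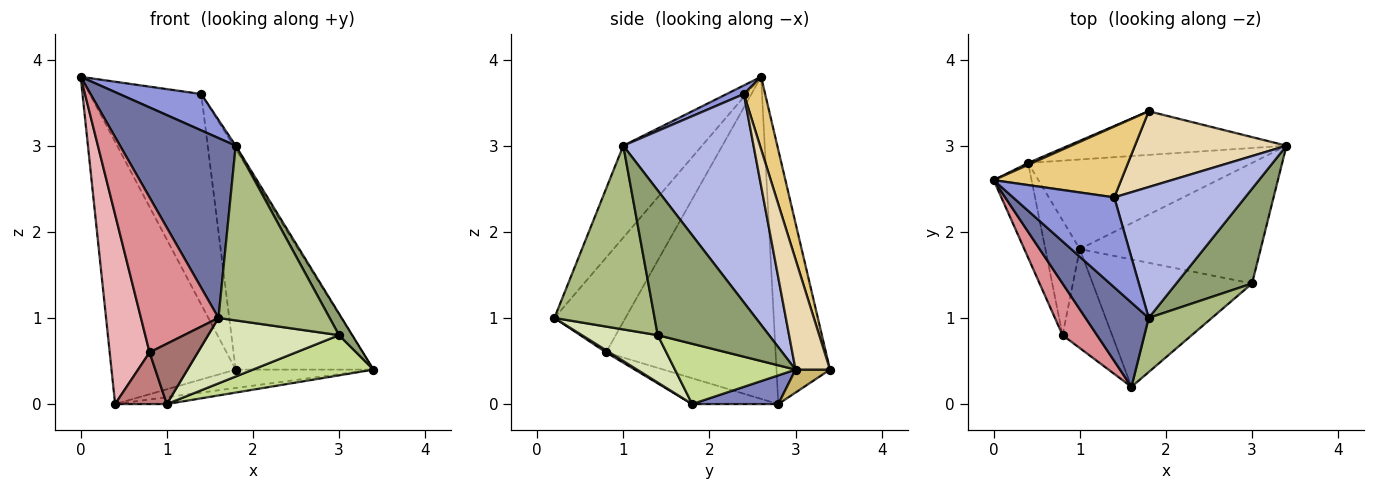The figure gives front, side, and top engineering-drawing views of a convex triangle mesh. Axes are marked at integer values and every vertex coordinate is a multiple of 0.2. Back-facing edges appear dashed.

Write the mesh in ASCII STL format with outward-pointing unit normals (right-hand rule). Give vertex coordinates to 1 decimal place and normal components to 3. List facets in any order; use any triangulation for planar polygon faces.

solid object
 facet normal -0.525 -0.771 0.361
  outer loop
   vertex 1.8 1.0 3.0
   vertex 0.0 2.6 3.8
   vertex 1.6 0.2 1.0
  endloop
 endfacet
 facet normal 0.127 0.076 -0.989
  outer loop
   vertex 0.4 2.8 0.0
   vertex 3.4 3.0 0.4
   vertex 1.0 1.8 0.0
  endloop
 endfacet
 facet normal 0.079 -0.374 0.924
  outer loop
   vertex 1.4 2.4 3.6
   vertex 0.0 2.6 3.8
   vertex 1.8 1.0 3.0
  endloop
 endfacet
 facet normal 0.847 0.014 0.532
  outer loop
   vertex 1.4 2.4 3.6
   vertex 1.8 1.0 3.0
   vertex 3.4 3.0 0.4
  endloop
 endfacet
 facet normal 0.881 -0.105 0.461
  outer loop
   vertex 3.0 1.4 0.8
   vertex 3.4 3.0 0.4
   vertex 1.8 1.0 3.0
  endloop
 endfacet
 facet normal 0.652 -0.724 0.224
  outer loop
   vertex 3.0 1.4 0.8
   vertex 1.8 1.0 3.0
   vertex 1.6 0.2 1.0
  endloop
 endfacet
 facet normal 0.302 -0.302 -0.905
  outer loop
   vertex 3.0 1.4 0.8
   vertex 1.0 1.8 0.0
   vertex 3.4 3.0 0.4
  endloop
 endfacet
 facet normal 0.256 -0.442 -0.860
  outer loop
   vertex 3.0 1.4 0.8
   vertex 1.6 0.2 1.0
   vertex 1.0 1.8 0.0
  endloop
 endfacet
 facet normal -0.396 0.918 0.007
  outer loop
   vertex 1.8 3.4 0.4
   vertex 0.4 2.8 0.0
   vertex 0.0 2.6 3.8
  endloop
 endfacet
 facet normal 0.097 0.386 -0.917
  outer loop
   vertex 1.8 3.4 0.4
   vertex 3.4 3.0 0.4
   vertex 0.4 2.8 0.0
  endloop
 endfacet
 facet normal 0.178 0.933 0.314
  outer loop
   vertex 1.8 3.4 0.4
   vertex 0.0 2.6 3.8
   vertex 1.4 2.4 3.6
  endloop
 endfacet
 facet normal 0.230 0.920 0.316
  outer loop
   vertex 1.8 3.4 0.4
   vertex 1.4 2.4 3.6
   vertex 3.4 3.0 0.4
  endloop
 endfacet
 facet normal 0.037 -0.520 -0.854
  outer loop
   vertex 0.8 0.8 0.6
   vertex 1.0 1.8 0.0
   vertex 1.6 0.2 1.0
  endloop
 endfacet
 facet normal -0.565 -0.339 -0.753
  outer loop
   vertex 0.8 0.8 0.6
   vertex 0.4 2.8 0.0
   vertex 1.0 1.8 0.0
  endloop
 endfacet
 facet normal -0.656 -0.716 0.239
  outer loop
   vertex 0.8 0.8 0.6
   vertex 1.6 0.2 1.0
   vertex 0.0 2.6 3.8
  endloop
 endfacet
 facet normal -0.967 -0.228 -0.114
  outer loop
   vertex 0.8 0.8 0.6
   vertex 0.0 2.6 3.8
   vertex 0.4 2.8 0.0
  endloop
 endfacet
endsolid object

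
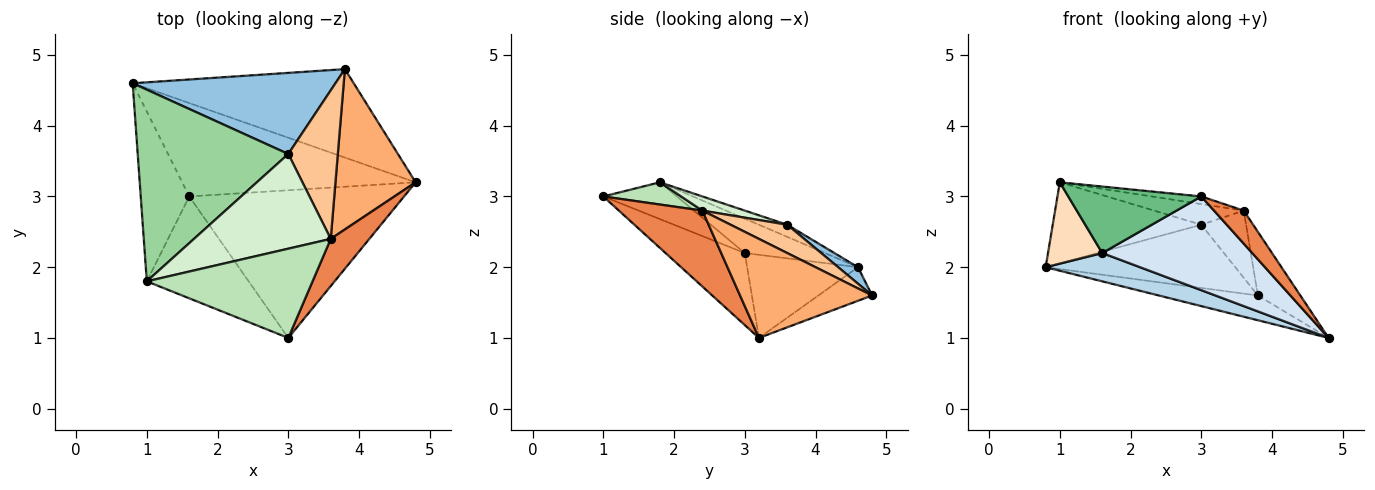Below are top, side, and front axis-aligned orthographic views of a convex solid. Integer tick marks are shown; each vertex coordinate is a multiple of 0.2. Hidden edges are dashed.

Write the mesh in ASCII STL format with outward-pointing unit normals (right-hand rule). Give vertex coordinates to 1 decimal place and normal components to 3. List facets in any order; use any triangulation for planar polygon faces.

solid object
 facet normal -0.145 0.267 -0.953
  outer loop
   vertex 3.8 4.8 1.6
   vertex 4.8 3.2 1.0
   vertex 0.8 4.6 2.0
  endloop
 endfacet
 facet normal 0.064 0.613 0.787
  outer loop
   vertex 3.0 3.6 2.6
   vertex 3.8 4.8 1.6
   vertex 0.8 4.6 2.0
  endloop
 endfacet
 facet normal -0.323 -0.275 -0.906
  outer loop
   vertex 1.6 3.0 2.2
   vertex 0.8 4.6 2.0
   vertex 4.8 3.2 1.0
  endloop
 endfacet
 facet normal -0.272 -0.516 -0.812
  outer loop
   vertex 1.6 3.0 2.2
   vertex 4.8 3.2 1.0
   vertex 3.0 1.0 3.0
  endloop
 endfacet
 facet normal 0.850 -0.302 0.432
  outer loop
   vertex 3.6 2.4 2.8
   vertex 3.0 1.0 3.0
   vertex 4.8 3.2 1.0
  endloop
 endfacet
 facet normal 0.754 0.242 0.610
  outer loop
   vertex 3.6 2.4 2.8
   vertex 4.8 3.2 1.0
   vertex 3.8 4.8 1.6
  endloop
 endfacet
 facet normal 0.462 0.366 0.808
  outer loop
   vertex 3.6 2.4 2.8
   vertex 3.8 4.8 1.6
   vertex 3.0 3.6 2.6
  endloop
 endfacet
 facet normal -0.538 -0.364 -0.760
  outer loop
   vertex 1.0 1.8 3.2
   vertex 0.8 4.6 2.0
   vertex 1.6 3.0 2.2
  endloop
 endfacet
 facet normal -0.289 -0.523 -0.802
  outer loop
   vertex 1.0 1.8 3.2
   vertex 1.6 3.0 2.2
   vertex 3.0 1.0 3.0
  endloop
 endfacet
 facet normal -0.074 0.388 0.919
  outer loop
   vertex 1.0 1.8 3.2
   vertex 3.0 3.6 2.6
   vertex 0.8 4.6 2.0
  endloop
 endfacet
 facet normal 0.132 0.084 0.988
  outer loop
   vertex 1.0 1.8 3.2
   vertex 3.0 1.0 3.0
   vertex 3.6 2.4 2.8
  endloop
 endfacet
 facet normal 0.101 0.212 0.972
  outer loop
   vertex 1.0 1.8 3.2
   vertex 3.6 2.4 2.8
   vertex 3.0 3.6 2.6
  endloop
 endfacet
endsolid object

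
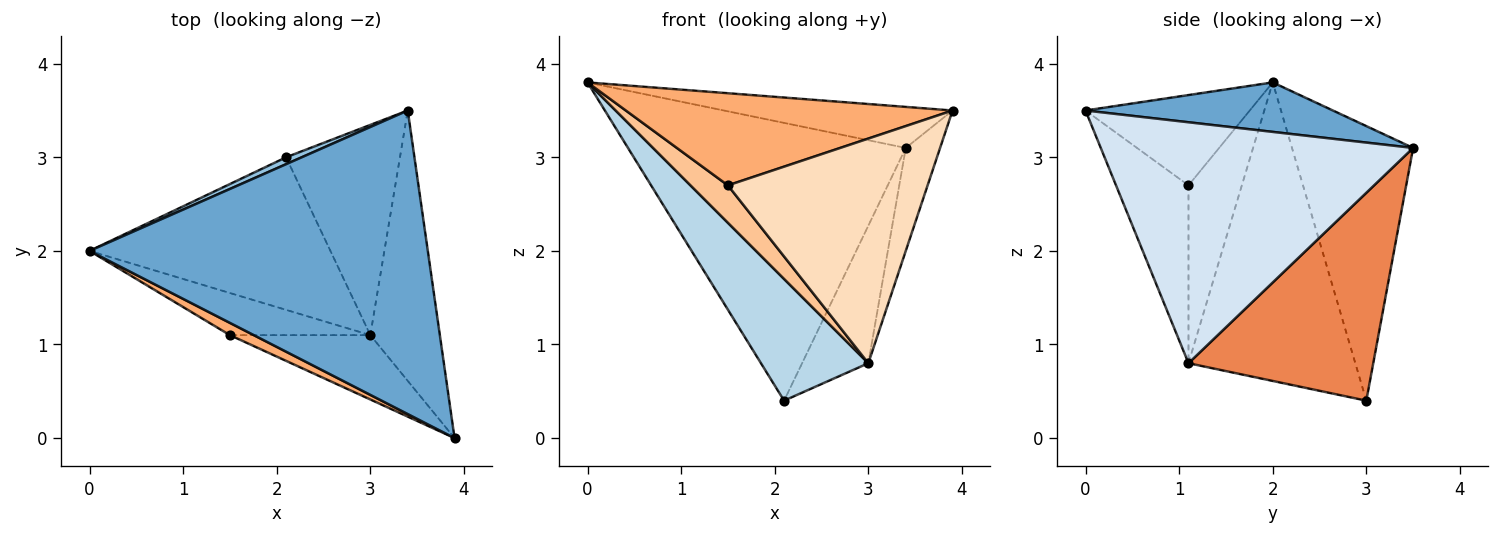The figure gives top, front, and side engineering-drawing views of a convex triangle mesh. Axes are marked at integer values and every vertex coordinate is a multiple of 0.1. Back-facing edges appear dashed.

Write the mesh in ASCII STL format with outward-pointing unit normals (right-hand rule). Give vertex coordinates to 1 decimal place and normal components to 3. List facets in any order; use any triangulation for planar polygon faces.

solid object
 facet normal 0.143 0.133 0.981
  outer loop
   vertex 3.4 3.5 3.1
   vertex 0.0 2.0 3.8
   vertex 3.9 0.0 3.5
  endloop
 endfacet
 facet normal -0.400 0.916 0.023
  outer loop
   vertex 2.1 3.0 0.4
   vertex 0.0 2.0 3.8
   vertex 3.4 3.5 3.1
  endloop
 endfacet
 facet normal -0.696 -0.448 -0.561
  outer loop
   vertex 3.0 1.1 0.8
   vertex 0.0 2.0 3.8
   vertex 2.1 3.0 0.4
  endloop
 endfacet
 facet normal 0.955 0.105 -0.276
  outer loop
   vertex 3.0 1.1 0.8
   vertex 3.4 3.5 3.1
   vertex 3.9 0.0 3.5
  endloop
 endfacet
 facet normal 0.837 0.300 -0.458
  outer loop
   vertex 3.0 1.1 0.8
   vertex 2.1 3.0 0.4
   vertex 3.4 3.5 3.1
  endloop
 endfacet
 facet normal -0.446 -0.887 0.118
  outer loop
   vertex 1.5 1.1 2.7
   vertex 3.9 0.0 3.5
   vertex 0.0 2.0 3.8
  endloop
 endfacet
 facet normal -0.687 -0.482 -0.543
  outer loop
   vertex 1.5 1.1 2.7
   vertex 0.0 2.0 3.8
   vertex 3.0 1.1 0.8
  endloop
 endfacet
 facet normal -0.329 -0.908 -0.260
  outer loop
   vertex 1.5 1.1 2.7
   vertex 3.0 1.1 0.8
   vertex 3.9 0.0 3.5
  endloop
 endfacet
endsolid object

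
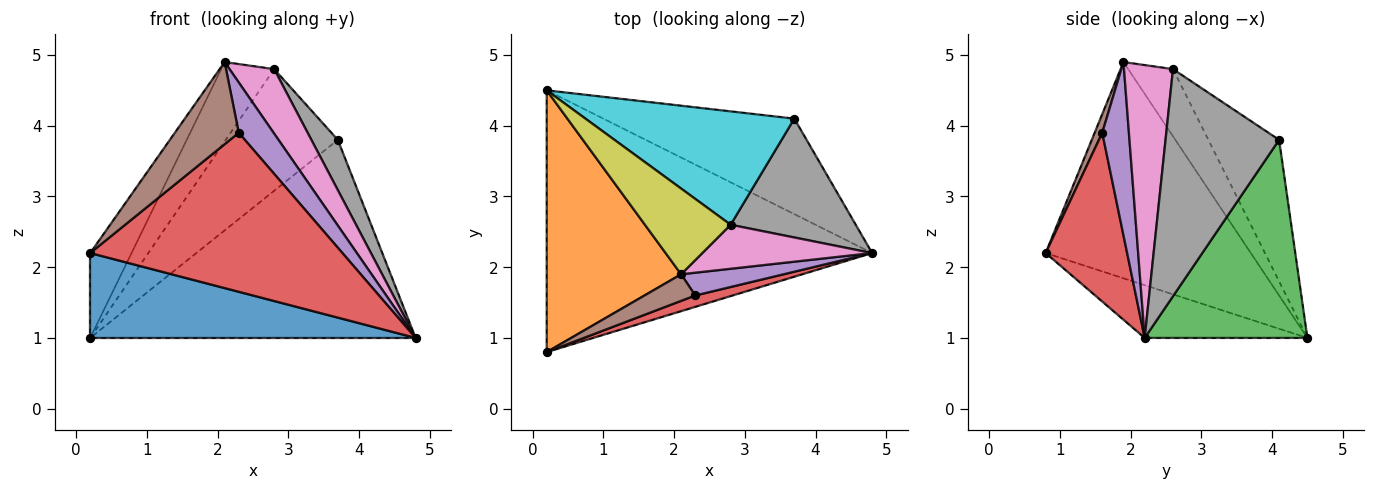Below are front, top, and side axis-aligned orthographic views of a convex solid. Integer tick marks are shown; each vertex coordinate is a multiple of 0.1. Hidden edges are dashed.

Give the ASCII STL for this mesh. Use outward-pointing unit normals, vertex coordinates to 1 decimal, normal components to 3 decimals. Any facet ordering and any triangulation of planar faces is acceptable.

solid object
 facet normal -0.152 -0.305 -0.940
  outer loop
   vertex 0.2 0.8 2.2
   vertex 0.2 4.5 1.0
   vertex 4.8 2.2 1.0
  endloop
 endfacet
 facet normal -0.837 0.169 0.520
  outer loop
   vertex 2.1 1.9 4.9
   vertex 0.2 4.5 1.0
   vertex 0.2 0.8 2.2
  endloop
 endfacet
 facet normal 0.411 0.821 -0.396
  outer loop
   vertex 3.7 4.1 3.8
   vertex 4.8 2.2 1.0
   vertex 0.2 4.5 1.0
  endloop
 endfacet
 facet normal 0.307 -0.949 0.068
  outer loop
   vertex 2.3 1.6 3.9
   vertex 0.2 0.8 2.2
   vertex 4.8 2.2 1.0
  endloop
 endfacet
 facet normal 0.572 -0.747 0.339
  outer loop
   vertex 2.3 1.6 3.9
   vertex 4.8 2.2 1.0
   vertex 2.1 1.9 4.9
  endloop
 endfacet
 facet normal 0.112 -0.945 0.306
  outer loop
   vertex 2.3 1.6 3.9
   vertex 2.1 1.9 4.9
   vertex 0.2 0.8 2.2
  endloop
 endfacet
 facet normal 0.672 -0.612 0.418
  outer loop
   vertex 2.8 2.6 4.8
   vertex 2.1 1.9 4.9
   vertex 4.8 2.2 1.0
  endloop
 endfacet
 facet normal 0.858 -0.200 0.473
  outer loop
   vertex 2.8 2.6 4.8
   vertex 4.8 2.2 1.0
   vertex 3.7 4.1 3.8
  endloop
 endfacet
 facet normal -0.499 0.589 0.636
  outer loop
   vertex 2.8 2.6 4.8
   vertex 0.2 4.5 1.0
   vertex 2.1 1.9 4.9
  endloop
 endfacet
 facet normal -0.419 0.664 0.619
  outer loop
   vertex 2.8 2.6 4.8
   vertex 3.7 4.1 3.8
   vertex 0.2 4.5 1.0
  endloop
 endfacet
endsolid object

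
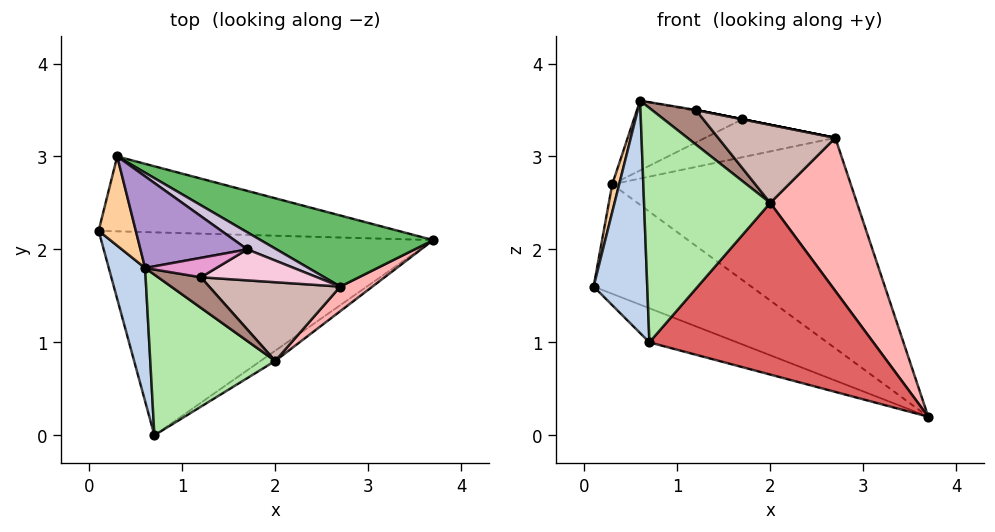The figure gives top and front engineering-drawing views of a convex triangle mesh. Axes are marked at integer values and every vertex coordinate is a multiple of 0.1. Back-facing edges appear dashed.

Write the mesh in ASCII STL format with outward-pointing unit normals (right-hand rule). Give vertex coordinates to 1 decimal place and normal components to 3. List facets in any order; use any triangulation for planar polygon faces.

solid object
 facet normal -0.354 0.155 -0.922
  outer loop
   vertex 0.7 0.0 1.0
   vertex 0.1 2.2 1.6
   vertex 3.7 2.1 0.2
  endloop
 endfacet
 facet normal -0.937 -0.303 0.174
  outer loop
   vertex 0.6 1.8 3.6
   vertex 0.1 2.2 1.6
   vertex 0.7 0.0 1.0
  endloop
 endfacet
 facet normal -0.193 0.810 -0.554
  outer loop
   vertex 0.3 3.0 2.7
   vertex 3.7 2.1 0.2
   vertex 0.1 2.2 1.6
  endloop
 endfacet
 facet normal -0.971 -0.071 0.228
  outer loop
   vertex 0.3 3.0 2.7
   vertex 0.1 2.2 1.6
   vertex 0.6 1.8 3.6
  endloop
 endfacet
 facet normal 0.437 0.852 0.288
  outer loop
   vertex 0.3 3.0 2.7
   vertex 2.7 1.6 3.2
   vertex 3.7 2.1 0.2
  endloop
 endfacet
 facet normal -0.143 -0.816 0.560
  outer loop
   vertex 2.0 0.8 2.5
   vertex 0.6 1.8 3.6
   vertex 0.7 0.0 1.0
  endloop
 endfacet
 facet normal 0.564 -0.824 -0.049
  outer loop
   vertex 2.0 0.8 2.5
   vertex 0.7 0.0 1.0
   vertex 3.7 2.1 0.2
  endloop
 endfacet
 facet normal 0.696 -0.709 0.114
  outer loop
   vertex 2.0 0.8 2.5
   vertex 3.7 2.1 0.2
   vertex 2.7 1.6 3.2
  endloop
 endfacet
 facet normal 0.035 0.605 0.795
  outer loop
   vertex 1.7 2.0 3.4
   vertex 0.3 3.0 2.7
   vertex 0.6 1.8 3.6
  endloop
 endfacet
 facet normal 0.408 0.833 0.374
  outer loop
   vertex 1.7 2.0 3.4
   vertex 2.7 1.6 3.2
   vertex 0.3 3.0 2.7
  endloop
 endfacet
 facet normal -0.014 -0.749 0.663
  outer loop
   vertex 1.2 1.7 3.5
   vertex 0.6 1.8 3.6
   vertex 2.0 0.8 2.5
  endloop
 endfacet
 facet normal 0.095 -0.701 0.707
  outer loop
   vertex 1.2 1.7 3.5
   vertex 2.0 0.8 2.5
   vertex 2.7 1.6 3.2
  endloop
 endfacet
 facet normal 0.171 0.043 0.984
  outer loop
   vertex 1.2 1.7 3.5
   vertex 1.7 2.0 3.4
   vertex 0.6 1.8 3.6
  endloop
 endfacet
 facet normal 0.196 0.000 0.981
  outer loop
   vertex 1.2 1.7 3.5
   vertex 2.7 1.6 3.2
   vertex 1.7 2.0 3.4
  endloop
 endfacet
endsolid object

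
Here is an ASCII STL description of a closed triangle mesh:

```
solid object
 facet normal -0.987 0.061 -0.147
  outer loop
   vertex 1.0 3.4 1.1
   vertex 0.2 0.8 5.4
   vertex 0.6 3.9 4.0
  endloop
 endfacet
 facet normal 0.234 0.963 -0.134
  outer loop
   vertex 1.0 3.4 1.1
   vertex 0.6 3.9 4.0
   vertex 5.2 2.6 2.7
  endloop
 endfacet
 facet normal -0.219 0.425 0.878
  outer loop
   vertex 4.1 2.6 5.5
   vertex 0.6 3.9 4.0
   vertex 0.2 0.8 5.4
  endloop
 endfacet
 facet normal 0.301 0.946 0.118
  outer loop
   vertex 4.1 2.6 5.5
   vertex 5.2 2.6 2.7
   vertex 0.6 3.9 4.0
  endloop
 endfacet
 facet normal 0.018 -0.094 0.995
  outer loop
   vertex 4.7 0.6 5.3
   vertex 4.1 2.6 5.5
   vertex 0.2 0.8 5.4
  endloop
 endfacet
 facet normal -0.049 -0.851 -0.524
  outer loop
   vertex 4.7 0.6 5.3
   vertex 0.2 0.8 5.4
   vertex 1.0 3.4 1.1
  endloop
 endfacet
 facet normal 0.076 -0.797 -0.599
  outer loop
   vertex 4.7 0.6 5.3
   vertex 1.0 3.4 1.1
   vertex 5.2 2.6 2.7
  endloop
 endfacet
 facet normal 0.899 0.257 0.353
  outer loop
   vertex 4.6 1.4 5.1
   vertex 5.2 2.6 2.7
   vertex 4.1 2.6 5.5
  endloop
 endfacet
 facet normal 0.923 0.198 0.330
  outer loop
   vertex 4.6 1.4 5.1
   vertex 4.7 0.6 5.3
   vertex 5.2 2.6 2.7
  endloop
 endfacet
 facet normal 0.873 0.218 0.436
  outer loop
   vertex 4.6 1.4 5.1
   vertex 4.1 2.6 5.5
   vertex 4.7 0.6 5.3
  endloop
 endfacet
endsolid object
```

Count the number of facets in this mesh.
10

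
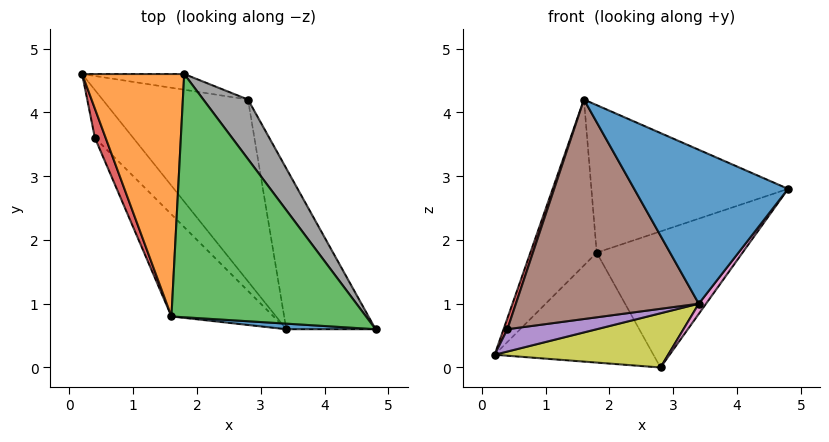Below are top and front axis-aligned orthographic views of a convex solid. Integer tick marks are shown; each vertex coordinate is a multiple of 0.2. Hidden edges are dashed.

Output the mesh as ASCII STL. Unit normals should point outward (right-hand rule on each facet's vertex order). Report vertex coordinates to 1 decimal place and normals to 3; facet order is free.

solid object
 facet normal -0.047 -0.998 0.036
  outer loop
   vertex 3.4 0.6 1.0
   vertex 4.8 0.6 2.8
   vertex 1.6 0.8 4.2
  endloop
 endfacet
 facet normal -0.637 0.436 0.637
  outer loop
   vertex 1.8 4.6 1.8
   vertex 0.2 4.6 0.2
   vertex 1.6 0.8 4.2
  endloop
 endfacet
 facet normal 0.377 0.480 0.792
  outer loop
   vertex 1.8 4.6 1.8
   vertex 1.6 0.8 4.2
   vertex 4.8 0.6 2.8
  endloop
 endfacet
 facet normal -0.964 -0.093 0.249
  outer loop
   vertex 0.4 3.6 0.6
   vertex 1.6 0.8 4.2
   vertex 0.2 4.6 0.2
  endloop
 endfacet
 facet normal -0.289 -0.405 -0.867
  outer loop
   vertex 0.4 3.6 0.6
   vertex 0.2 4.6 0.2
   vertex 3.4 0.6 1.0
  endloop
 endfacet
 facet normal -0.648 -0.691 -0.321
  outer loop
   vertex 0.4 3.6 0.6
   vertex 3.4 0.6 1.0
   vertex 1.6 0.8 4.2
  endloop
 endfacet
 facet normal 0.789 -0.039 -0.613
  outer loop
   vertex 2.8 4.2 0.0
   vertex 4.8 0.6 2.8
   vertex 3.4 0.6 1.0
  endloop
 endfacet
 facet normal 0.736 0.620 0.271
  outer loop
   vertex 2.8 4.2 0.0
   vertex 1.8 4.6 1.8
   vertex 4.8 0.6 2.8
  endloop
 endfacet
 facet normal -0.117 -0.284 -0.952
  outer loop
   vertex 2.8 4.2 0.0
   vertex 3.4 0.6 1.0
   vertex 0.2 4.6 0.2
  endloop
 endfacet
 facet normal 0.140 0.980 -0.140
  outer loop
   vertex 2.8 4.2 0.0
   vertex 0.2 4.6 0.2
   vertex 1.8 4.6 1.8
  endloop
 endfacet
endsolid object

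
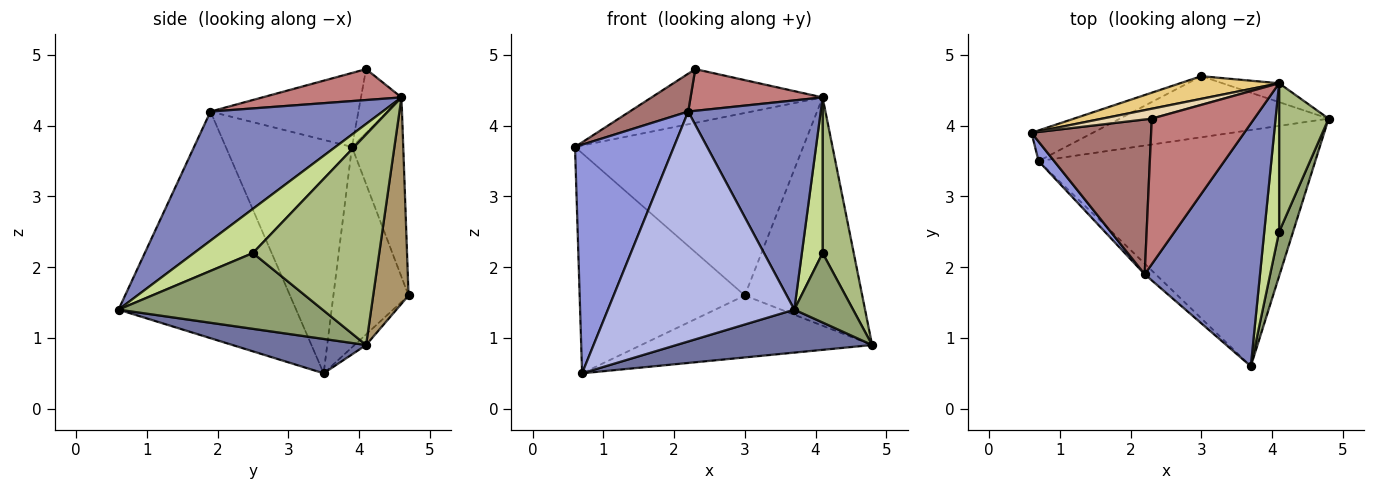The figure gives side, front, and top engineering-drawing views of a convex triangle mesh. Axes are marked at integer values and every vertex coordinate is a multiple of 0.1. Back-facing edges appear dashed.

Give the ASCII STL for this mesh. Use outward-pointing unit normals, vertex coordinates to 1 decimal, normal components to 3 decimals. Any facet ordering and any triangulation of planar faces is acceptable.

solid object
 facet normal 0.121 -0.178 -0.977
  outer loop
   vertex 0.7 3.5 0.5
   vertex 4.8 4.1 0.9
   vertex 3.7 0.6 1.4
  endloop
 endfacet
 facet normal 0.647 -0.498 0.578
  outer loop
   vertex 2.2 1.9 4.2
   vertex 3.7 0.6 1.4
   vertex 4.1 4.6 4.4
  endloop
 endfacet
 facet normal -0.786 -0.616 0.052
  outer loop
   vertex 2.2 1.9 4.2
   vertex 0.6 3.9 3.7
   vertex 0.7 3.5 0.5
  endloop
 endfacet
 facet normal -0.689 -0.724 -0.033
  outer loop
   vertex 2.2 1.9 4.2
   vertex 0.7 3.5 0.5
   vertex 3.7 0.6 1.4
  endloop
 endfacet
 facet normal 0.946 -0.273 0.174
  outer loop
   vertex 4.1 2.5 2.2
   vertex 3.7 0.6 1.4
   vertex 4.8 4.1 0.9
  endloop
 endfacet
 facet normal 0.947 -0.233 0.223
  outer loop
   vertex 4.1 2.5 2.2
   vertex 4.8 4.1 0.9
   vertex 4.1 4.6 4.4
  endloop
 endfacet
 facet normal 0.899 -0.317 0.302
  outer loop
   vertex 4.1 2.5 2.2
   vertex 4.1 4.6 4.4
   vertex 3.7 0.6 1.4
  endloop
 endfacet
 facet normal -0.036 0.712 -0.702
  outer loop
   vertex 3.0 4.7 1.6
   vertex 4.8 4.1 0.9
   vertex 0.7 3.5 0.5
  endloop
 endfacet
 facet normal 0.288 0.955 -0.079
  outer loop
   vertex 3.0 4.7 1.6
   vertex 4.1 4.6 4.4
   vertex 4.8 4.1 0.9
  endloop
 endfacet
 facet normal -0.411 0.903 -0.126
  outer loop
   vertex 3.0 4.7 1.6
   vertex 0.7 3.5 0.5
   vertex 0.6 3.9 3.7
  endloop
 endfacet
 facet normal -0.218 0.969 0.120
  outer loop
   vertex 3.0 4.7 1.6
   vertex 0.6 3.9 3.7
   vertex 4.1 4.6 4.4
  endloop
 endfacet
 facet normal -0.227 0.958 0.176
  outer loop
   vertex 2.3 4.1 4.8
   vertex 4.1 4.6 4.4
   vertex 0.6 3.9 3.7
  endloop
 endfacet
 facet normal -0.515 -0.204 0.833
  outer loop
   vertex 2.3 4.1 4.8
   vertex 0.6 3.9 3.7
   vertex 2.2 1.9 4.2
  endloop
 endfacet
 facet normal 0.279 -0.264 0.923
  outer loop
   vertex 2.3 4.1 4.8
   vertex 2.2 1.9 4.2
   vertex 4.1 4.6 4.4
  endloop
 endfacet
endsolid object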